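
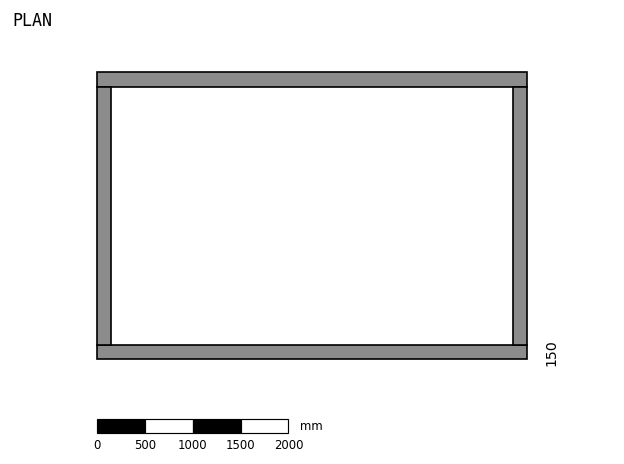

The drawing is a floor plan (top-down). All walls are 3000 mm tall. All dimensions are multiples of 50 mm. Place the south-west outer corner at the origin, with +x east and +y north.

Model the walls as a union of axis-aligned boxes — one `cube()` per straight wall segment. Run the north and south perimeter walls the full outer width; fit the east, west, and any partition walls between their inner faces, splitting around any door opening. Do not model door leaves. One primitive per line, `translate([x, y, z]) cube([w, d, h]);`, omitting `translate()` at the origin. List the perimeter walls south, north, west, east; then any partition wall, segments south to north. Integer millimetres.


cube([4500, 150, 3000]);
translate([0, 2850, 0]) cube([4500, 150, 3000]);
translate([0, 150, 0]) cube([150, 2700, 3000]);
translate([4350, 150, 0]) cube([150, 2700, 3000]);


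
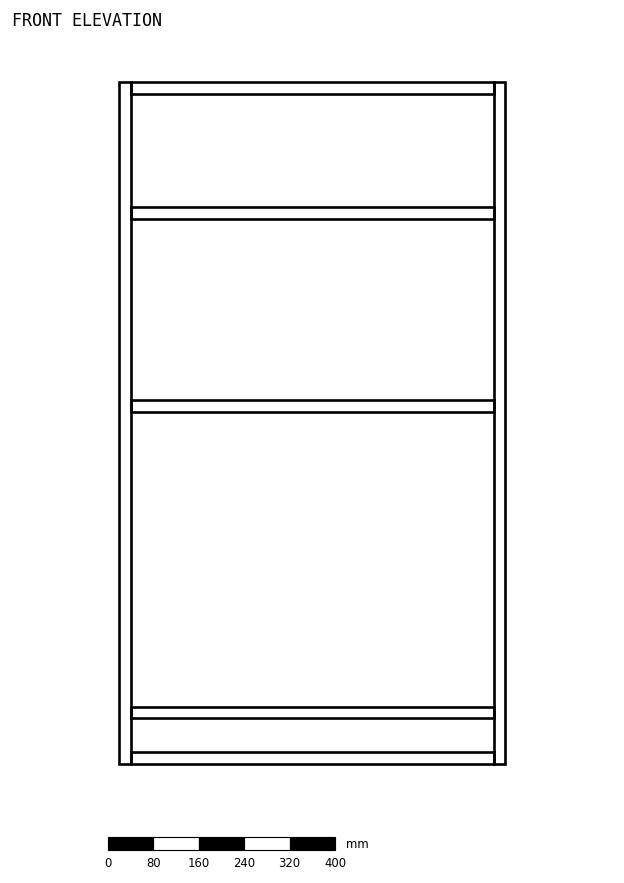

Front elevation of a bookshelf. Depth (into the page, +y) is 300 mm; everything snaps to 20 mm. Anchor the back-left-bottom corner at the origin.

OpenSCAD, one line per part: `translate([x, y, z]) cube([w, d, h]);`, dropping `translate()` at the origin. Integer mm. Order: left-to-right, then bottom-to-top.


cube([20, 300, 1200]);
translate([20, 0, 0]) cube([640, 300, 20]);
translate([20, 0, 80]) cube([640, 300, 20]);
translate([20, 0, 620]) cube([640, 300, 20]);
translate([20, 0, 960]) cube([640, 300, 20]);
translate([20, 0, 1180]) cube([640, 300, 20]);
translate([660, 0, 0]) cube([20, 300, 1200]);


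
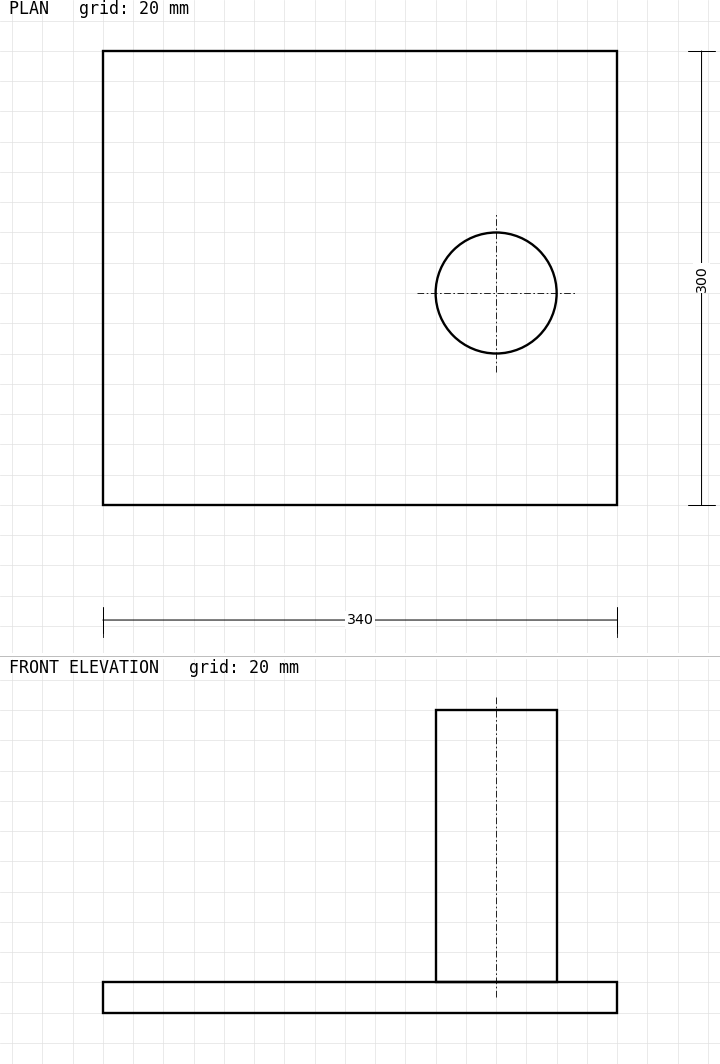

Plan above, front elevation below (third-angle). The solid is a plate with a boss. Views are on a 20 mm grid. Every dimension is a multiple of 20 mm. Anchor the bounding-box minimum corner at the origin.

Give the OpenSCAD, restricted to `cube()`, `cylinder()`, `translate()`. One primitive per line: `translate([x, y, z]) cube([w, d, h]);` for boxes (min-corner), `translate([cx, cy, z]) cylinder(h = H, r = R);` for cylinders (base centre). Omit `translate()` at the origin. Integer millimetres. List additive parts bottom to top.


cube([340, 300, 20]);
translate([260, 140, 20]) cylinder(h = 180, r = 40);


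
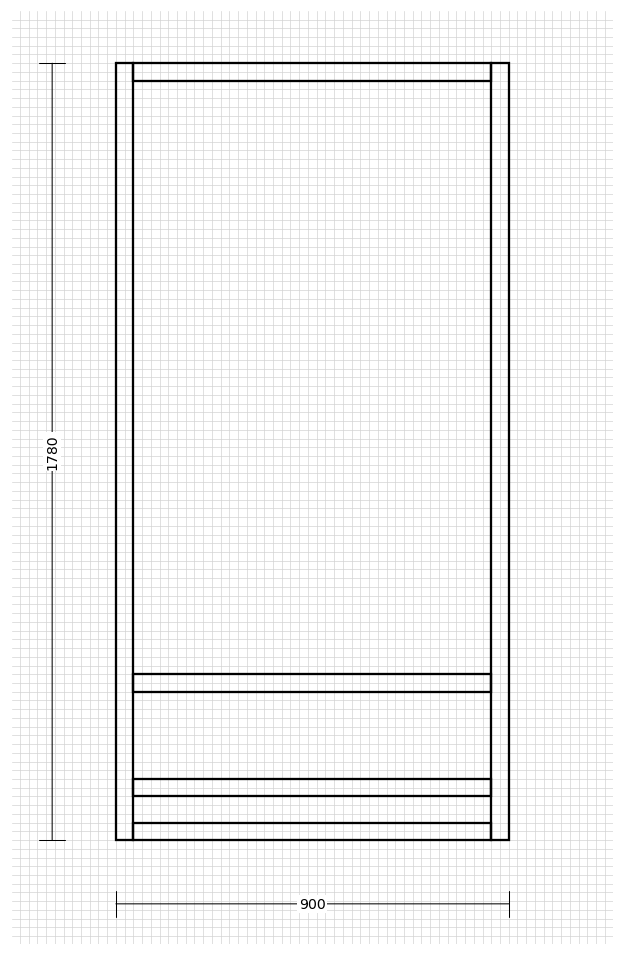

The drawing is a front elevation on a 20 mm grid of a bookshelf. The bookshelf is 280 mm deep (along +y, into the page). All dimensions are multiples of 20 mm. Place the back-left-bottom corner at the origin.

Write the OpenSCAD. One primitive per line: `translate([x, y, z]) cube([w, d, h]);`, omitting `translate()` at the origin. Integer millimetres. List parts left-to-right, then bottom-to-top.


cube([40, 280, 1780]);
translate([40, 0, 0]) cube([820, 280, 40]);
translate([40, 0, 100]) cube([820, 280, 40]);
translate([40, 0, 340]) cube([820, 280, 40]);
translate([40, 0, 1740]) cube([820, 280, 40]);
translate([860, 0, 0]) cube([40, 280, 1780]);


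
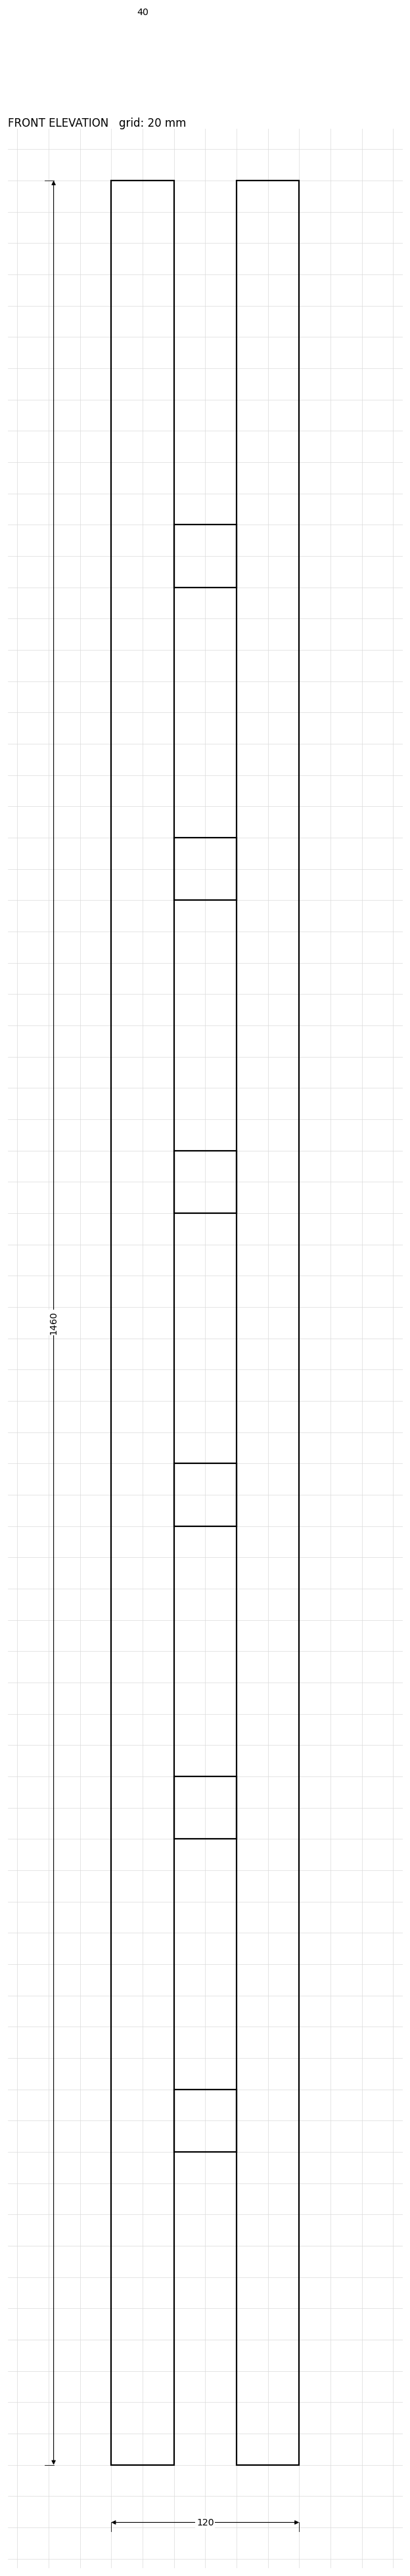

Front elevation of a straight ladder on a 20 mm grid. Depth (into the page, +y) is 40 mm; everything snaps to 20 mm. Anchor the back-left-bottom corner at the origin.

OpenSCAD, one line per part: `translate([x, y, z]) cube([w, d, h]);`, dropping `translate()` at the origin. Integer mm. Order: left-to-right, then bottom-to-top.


cube([40, 40, 1460]);
translate([40, 0, 200]) cube([40, 40, 40]);
translate([40, 0, 400]) cube([40, 40, 40]);
translate([40, 0, 600]) cube([40, 40, 40]);
translate([40, 0, 800]) cube([40, 40, 40]);
translate([40, 0, 1000]) cube([40, 40, 40]);
translate([40, 0, 1200]) cube([40, 40, 40]);
translate([80, 0, 0]) cube([40, 40, 1460]);


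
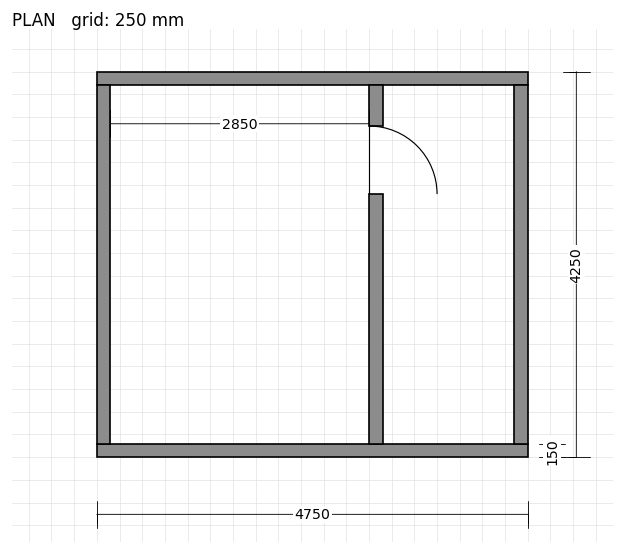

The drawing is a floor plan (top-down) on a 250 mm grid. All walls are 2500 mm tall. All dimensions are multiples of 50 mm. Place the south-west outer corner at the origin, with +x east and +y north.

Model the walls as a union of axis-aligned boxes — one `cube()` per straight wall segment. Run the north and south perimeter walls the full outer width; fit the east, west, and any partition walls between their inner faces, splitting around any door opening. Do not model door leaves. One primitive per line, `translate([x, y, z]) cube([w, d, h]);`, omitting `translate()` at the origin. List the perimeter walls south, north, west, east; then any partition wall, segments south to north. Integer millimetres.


cube([4750, 150, 2500]);
translate([0, 4100, 0]) cube([4750, 150, 2500]);
translate([0, 150, 0]) cube([150, 3950, 2500]);
translate([4600, 150, 0]) cube([150, 3950, 2500]);
translate([3000, 150, 0]) cube([150, 2750, 2500]);
translate([3000, 3650, 0]) cube([150, 450, 2500]);


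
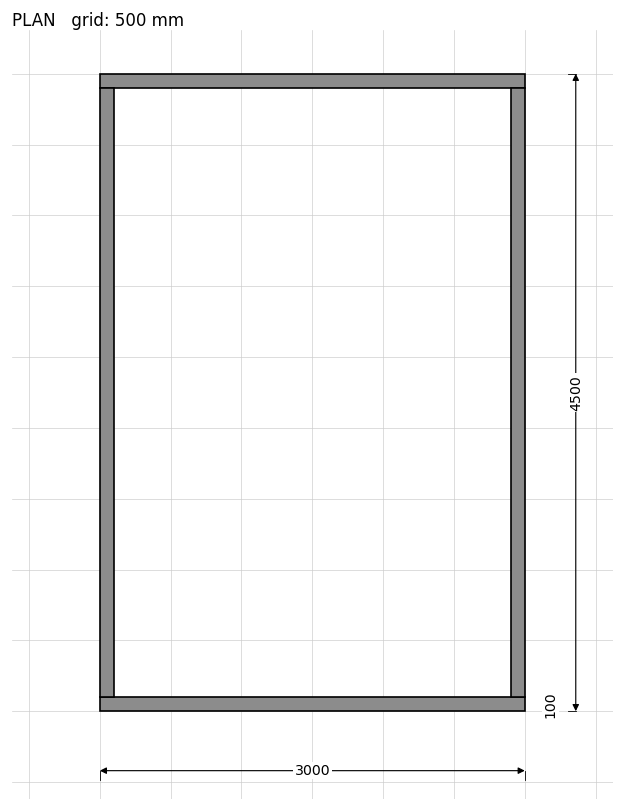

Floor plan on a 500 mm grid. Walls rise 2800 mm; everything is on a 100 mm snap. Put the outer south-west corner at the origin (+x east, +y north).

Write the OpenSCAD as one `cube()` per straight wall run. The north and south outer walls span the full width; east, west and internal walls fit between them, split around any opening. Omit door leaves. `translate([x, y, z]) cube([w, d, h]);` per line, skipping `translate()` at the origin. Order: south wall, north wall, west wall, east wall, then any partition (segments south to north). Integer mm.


cube([3000, 100, 2800]);
translate([0, 4400, 0]) cube([3000, 100, 2800]);
translate([0, 100, 0]) cube([100, 4300, 2800]);
translate([2900, 100, 0]) cube([100, 4300, 2800]);


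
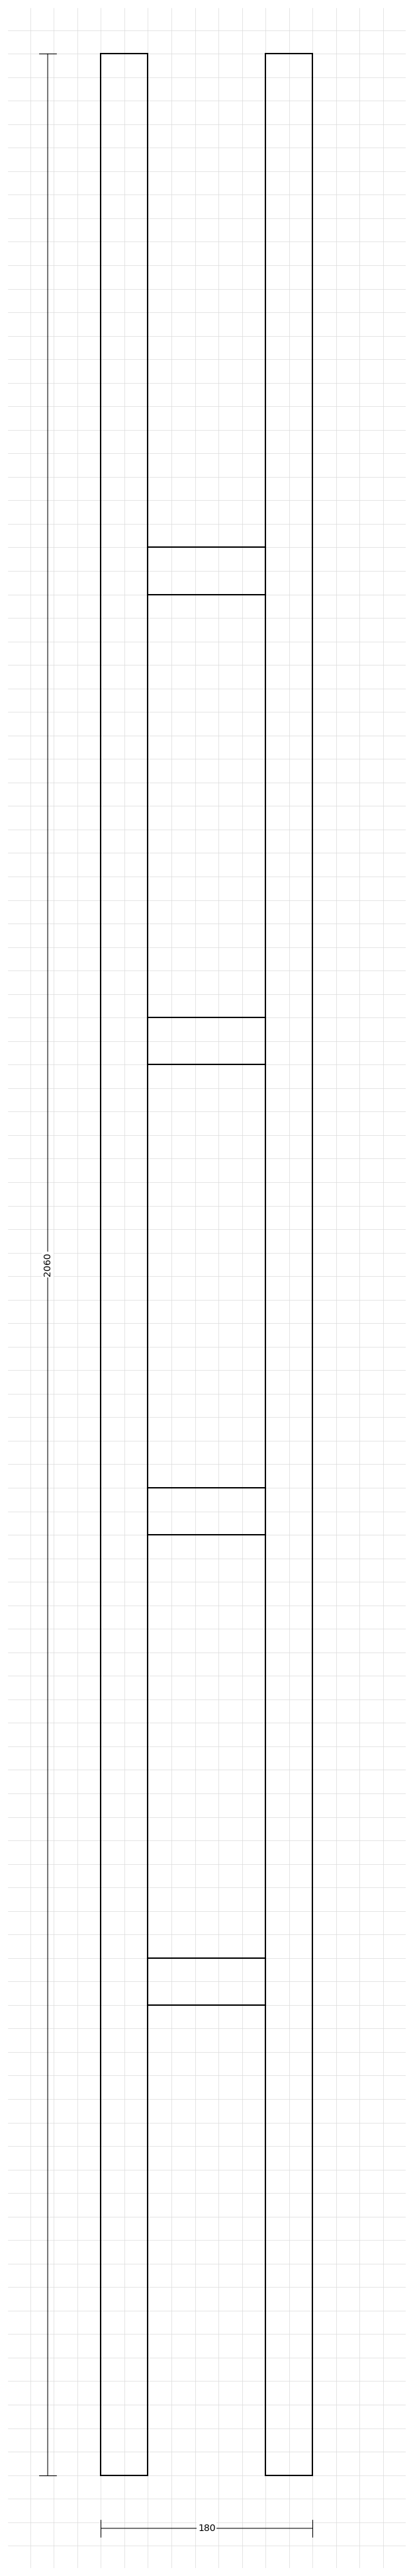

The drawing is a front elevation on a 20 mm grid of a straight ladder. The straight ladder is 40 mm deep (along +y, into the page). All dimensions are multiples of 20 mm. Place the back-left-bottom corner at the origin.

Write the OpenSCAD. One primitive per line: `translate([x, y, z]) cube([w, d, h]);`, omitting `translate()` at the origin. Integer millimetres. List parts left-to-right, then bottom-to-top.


cube([40, 40, 2060]);
translate([40, 0, 400]) cube([100, 40, 40]);
translate([40, 0, 800]) cube([100, 40, 40]);
translate([40, 0, 1200]) cube([100, 40, 40]);
translate([40, 0, 1600]) cube([100, 40, 40]);
translate([140, 0, 0]) cube([40, 40, 2060]);


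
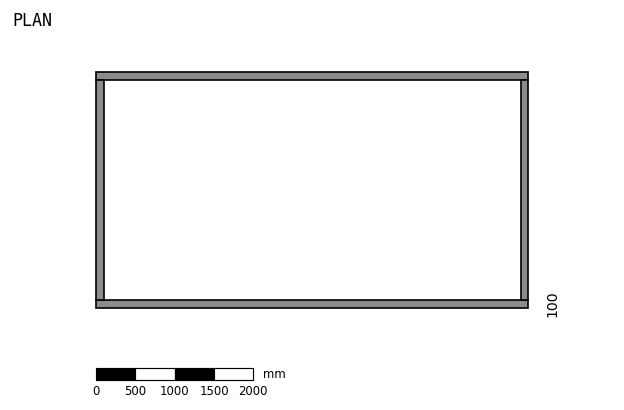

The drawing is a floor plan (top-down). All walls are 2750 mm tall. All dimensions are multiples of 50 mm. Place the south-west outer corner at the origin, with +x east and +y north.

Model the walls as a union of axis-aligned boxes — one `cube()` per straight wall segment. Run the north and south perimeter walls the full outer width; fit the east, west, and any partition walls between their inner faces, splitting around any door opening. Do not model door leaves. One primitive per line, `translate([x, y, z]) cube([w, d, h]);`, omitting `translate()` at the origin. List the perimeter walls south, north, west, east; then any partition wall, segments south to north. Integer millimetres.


cube([5500, 100, 2750]);
translate([0, 2900, 0]) cube([5500, 100, 2750]);
translate([0, 100, 0]) cube([100, 2800, 2750]);
translate([5400, 100, 0]) cube([100, 2800, 2750]);


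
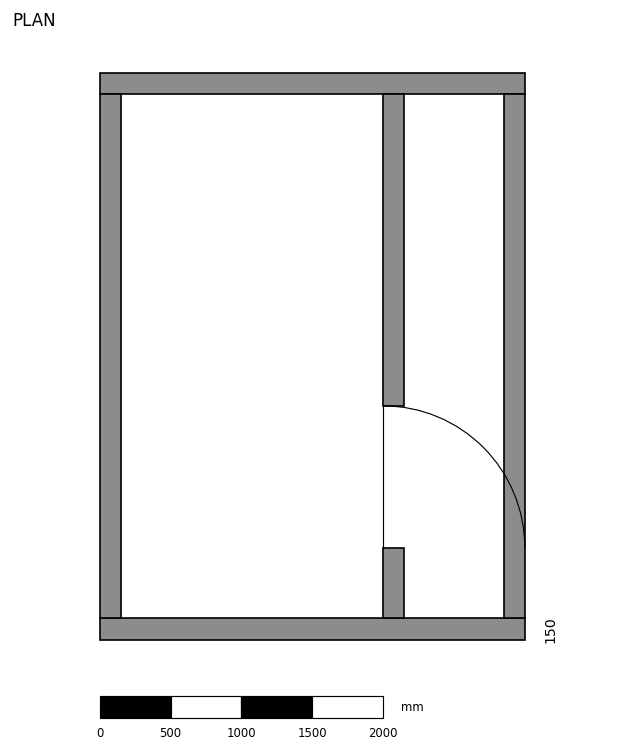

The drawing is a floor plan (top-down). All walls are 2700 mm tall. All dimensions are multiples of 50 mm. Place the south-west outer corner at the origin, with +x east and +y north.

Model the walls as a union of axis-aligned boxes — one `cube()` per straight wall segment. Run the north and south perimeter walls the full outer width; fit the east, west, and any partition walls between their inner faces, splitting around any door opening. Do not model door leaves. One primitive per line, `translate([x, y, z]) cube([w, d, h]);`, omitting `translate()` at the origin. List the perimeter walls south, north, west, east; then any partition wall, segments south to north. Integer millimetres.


cube([3000, 150, 2700]);
translate([0, 3850, 0]) cube([3000, 150, 2700]);
translate([0, 150, 0]) cube([150, 3700, 2700]);
translate([2850, 150, 0]) cube([150, 3700, 2700]);
translate([2000, 150, 0]) cube([150, 500, 2700]);
translate([2000, 1650, 0]) cube([150, 2200, 2700]);


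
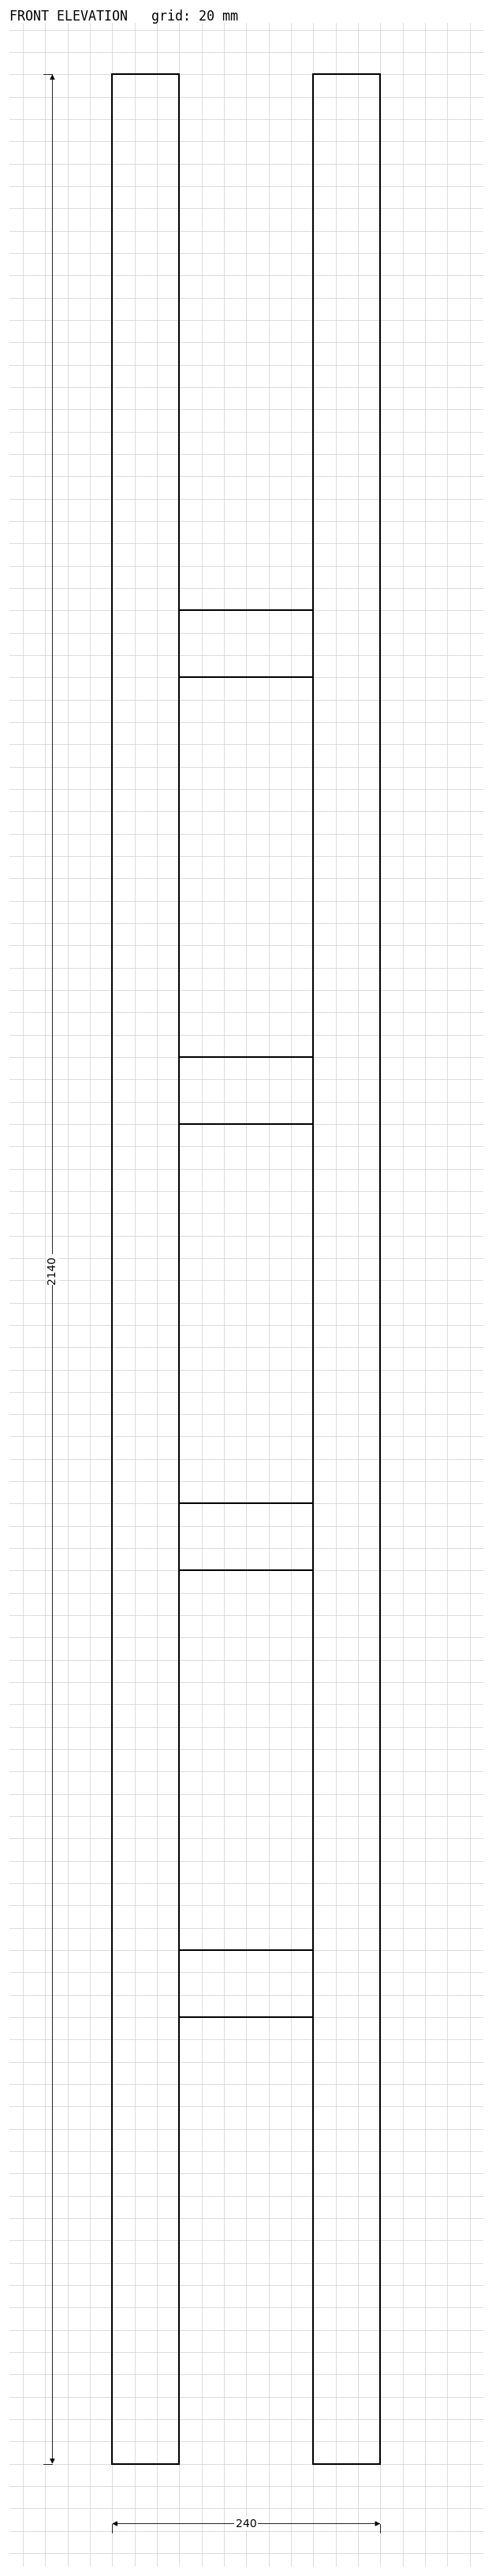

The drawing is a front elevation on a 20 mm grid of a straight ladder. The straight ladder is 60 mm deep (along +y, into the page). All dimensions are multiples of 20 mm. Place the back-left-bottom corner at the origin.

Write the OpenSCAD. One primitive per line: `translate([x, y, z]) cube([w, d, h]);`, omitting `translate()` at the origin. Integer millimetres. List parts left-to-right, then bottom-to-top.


cube([60, 60, 2140]);
translate([60, 0, 400]) cube([120, 60, 60]);
translate([60, 0, 800]) cube([120, 60, 60]);
translate([60, 0, 1200]) cube([120, 60, 60]);
translate([60, 0, 1600]) cube([120, 60, 60]);
translate([180, 0, 0]) cube([60, 60, 2140]);


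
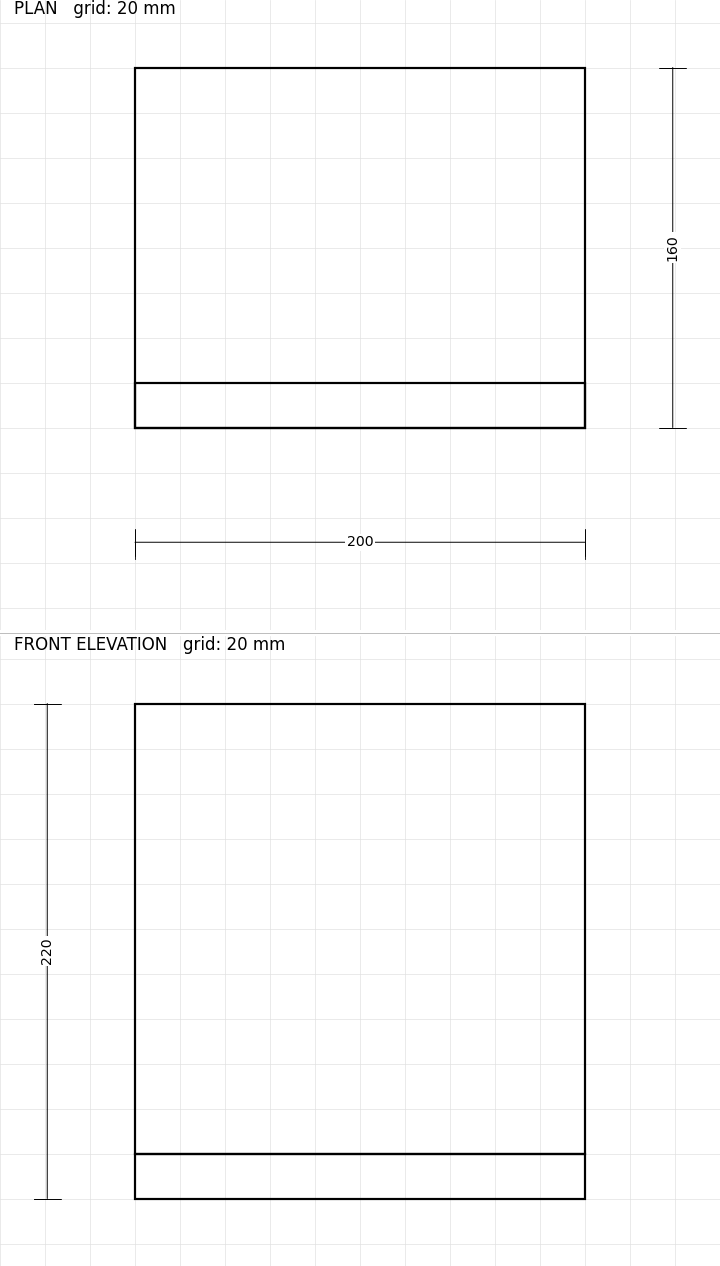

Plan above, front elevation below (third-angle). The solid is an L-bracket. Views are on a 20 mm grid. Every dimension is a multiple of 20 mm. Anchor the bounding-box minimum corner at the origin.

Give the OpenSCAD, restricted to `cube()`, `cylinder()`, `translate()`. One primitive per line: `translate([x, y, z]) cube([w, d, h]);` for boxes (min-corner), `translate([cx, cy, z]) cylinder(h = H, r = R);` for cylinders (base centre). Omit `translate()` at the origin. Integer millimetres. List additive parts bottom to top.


cube([200, 160, 20]);
translate([0, 0, 20]) cube([200, 20, 200]);


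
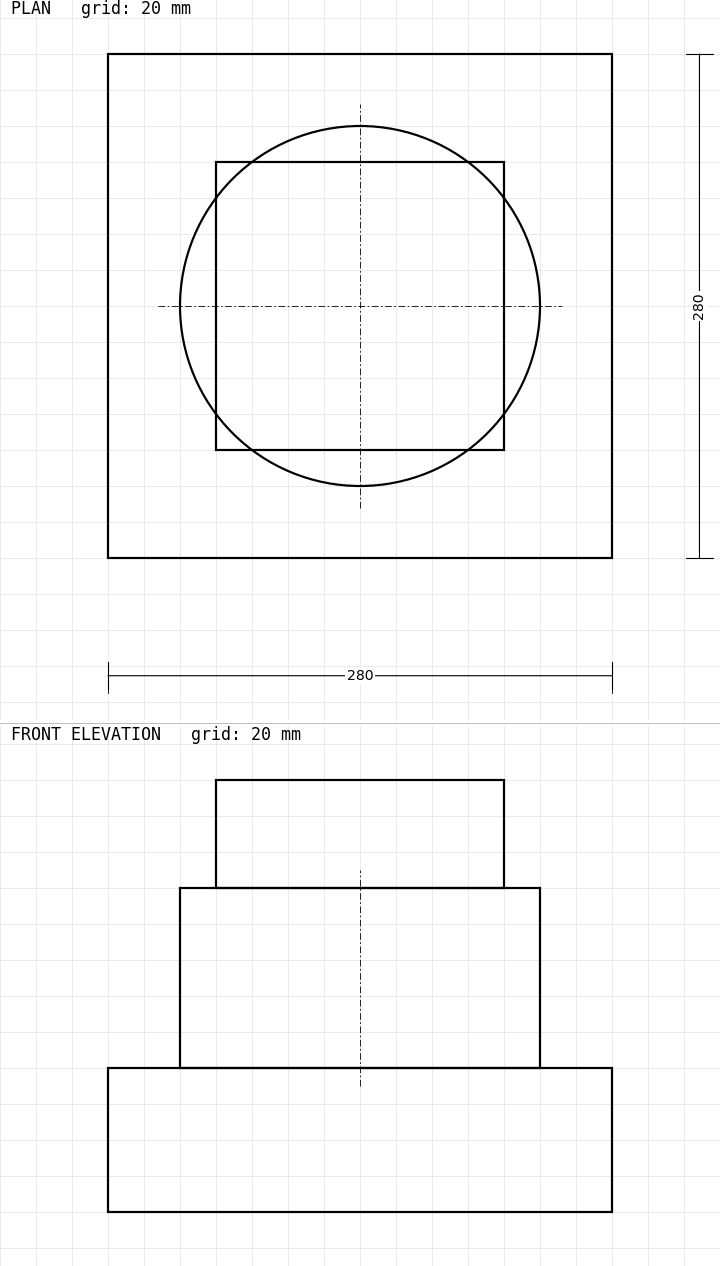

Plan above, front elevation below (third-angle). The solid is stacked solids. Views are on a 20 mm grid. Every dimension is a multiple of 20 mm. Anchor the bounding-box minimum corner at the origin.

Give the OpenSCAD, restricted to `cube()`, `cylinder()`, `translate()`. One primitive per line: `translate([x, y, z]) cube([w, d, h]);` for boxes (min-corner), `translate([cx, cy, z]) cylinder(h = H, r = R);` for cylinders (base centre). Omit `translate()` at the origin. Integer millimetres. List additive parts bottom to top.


cube([280, 280, 80]);
translate([140, 140, 80]) cylinder(h = 100, r = 100);
translate([60, 60, 180]) cube([160, 160, 60]);


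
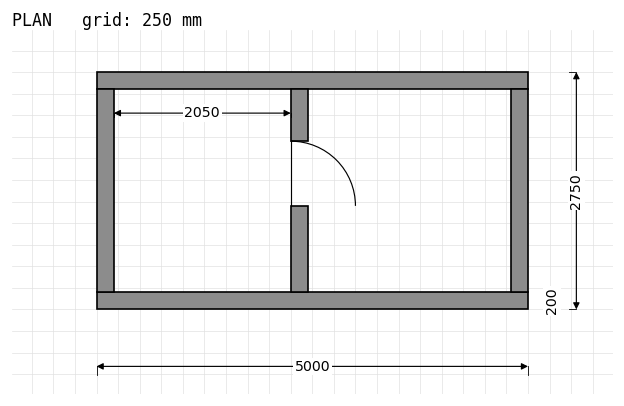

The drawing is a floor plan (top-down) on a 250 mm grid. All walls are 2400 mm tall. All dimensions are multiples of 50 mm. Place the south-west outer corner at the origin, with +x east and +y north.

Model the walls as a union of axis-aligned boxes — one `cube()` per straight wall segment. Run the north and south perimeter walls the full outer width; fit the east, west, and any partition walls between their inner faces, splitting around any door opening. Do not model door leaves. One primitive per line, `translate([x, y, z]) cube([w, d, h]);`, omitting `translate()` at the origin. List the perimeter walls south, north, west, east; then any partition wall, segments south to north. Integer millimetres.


cube([5000, 200, 2400]);
translate([0, 2550, 0]) cube([5000, 200, 2400]);
translate([0, 200, 0]) cube([200, 2350, 2400]);
translate([4800, 200, 0]) cube([200, 2350, 2400]);
translate([2250, 200, 0]) cube([200, 1000, 2400]);
translate([2250, 1950, 0]) cube([200, 600, 2400]);


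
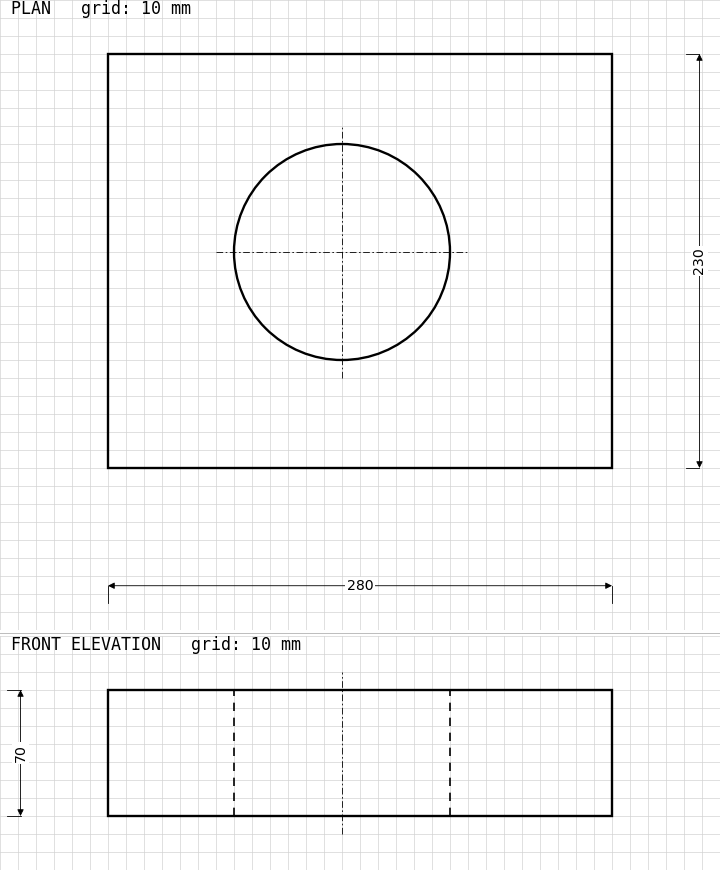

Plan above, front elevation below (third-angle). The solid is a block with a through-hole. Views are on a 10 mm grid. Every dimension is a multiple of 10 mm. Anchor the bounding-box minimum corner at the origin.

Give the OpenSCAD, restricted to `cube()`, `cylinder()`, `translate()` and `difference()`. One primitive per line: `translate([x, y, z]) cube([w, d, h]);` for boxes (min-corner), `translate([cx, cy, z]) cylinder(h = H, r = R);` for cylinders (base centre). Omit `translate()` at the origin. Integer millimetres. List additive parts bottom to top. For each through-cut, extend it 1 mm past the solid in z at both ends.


difference() {
  cube([280, 230, 70]);
  translate([130, 120, -1]) cylinder(h = 72, r = 60);
}


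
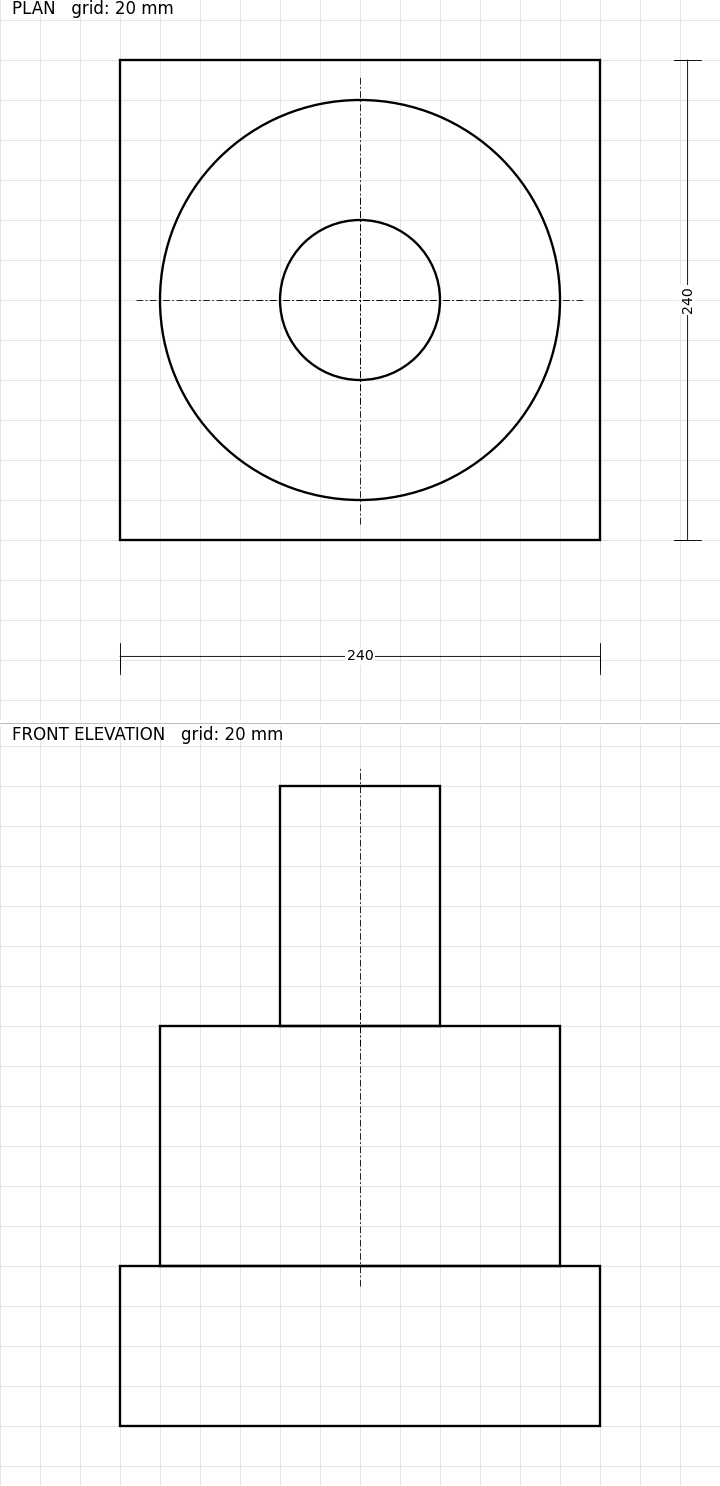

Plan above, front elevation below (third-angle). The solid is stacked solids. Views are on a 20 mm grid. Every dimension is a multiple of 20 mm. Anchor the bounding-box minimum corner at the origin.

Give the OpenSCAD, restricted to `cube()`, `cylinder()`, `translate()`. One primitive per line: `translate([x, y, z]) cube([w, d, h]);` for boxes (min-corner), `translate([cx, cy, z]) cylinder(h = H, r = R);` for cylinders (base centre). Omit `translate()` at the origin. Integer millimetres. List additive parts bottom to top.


cube([240, 240, 80]);
translate([120, 120, 80]) cylinder(h = 120, r = 100);
translate([120, 120, 200]) cylinder(h = 120, r = 40);


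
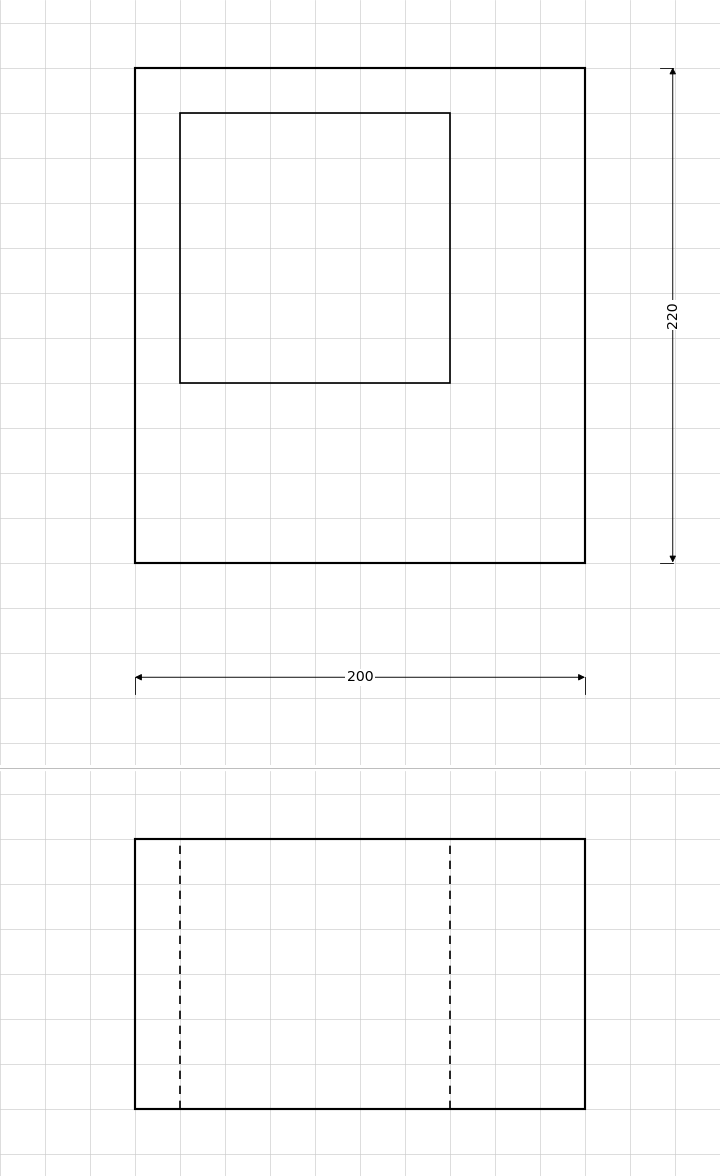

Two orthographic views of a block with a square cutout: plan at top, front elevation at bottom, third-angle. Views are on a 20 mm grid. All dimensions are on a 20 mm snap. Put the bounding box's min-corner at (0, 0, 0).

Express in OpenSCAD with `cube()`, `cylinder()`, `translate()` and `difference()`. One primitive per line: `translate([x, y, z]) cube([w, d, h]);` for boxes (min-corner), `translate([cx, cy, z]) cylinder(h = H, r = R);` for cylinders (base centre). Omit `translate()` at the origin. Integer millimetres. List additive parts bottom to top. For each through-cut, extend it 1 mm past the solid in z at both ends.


difference() {
  cube([200, 220, 120]);
  translate([20, 80, -1]) cube([120, 120, 122]);
}


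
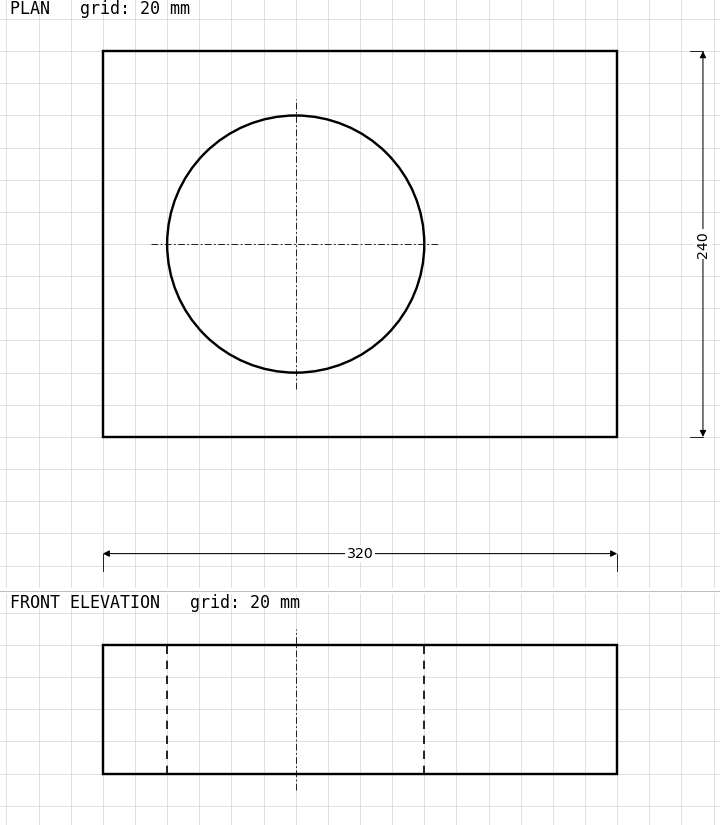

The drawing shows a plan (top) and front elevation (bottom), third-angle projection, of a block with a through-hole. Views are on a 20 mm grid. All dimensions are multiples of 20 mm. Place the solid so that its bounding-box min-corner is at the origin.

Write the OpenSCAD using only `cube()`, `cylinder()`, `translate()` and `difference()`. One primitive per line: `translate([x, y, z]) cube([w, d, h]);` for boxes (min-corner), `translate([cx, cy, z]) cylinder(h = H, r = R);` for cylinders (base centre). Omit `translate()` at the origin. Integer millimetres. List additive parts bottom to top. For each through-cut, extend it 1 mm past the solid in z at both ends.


difference() {
  cube([320, 240, 80]);
  translate([120, 120, -1]) cylinder(h = 82, r = 80);
}


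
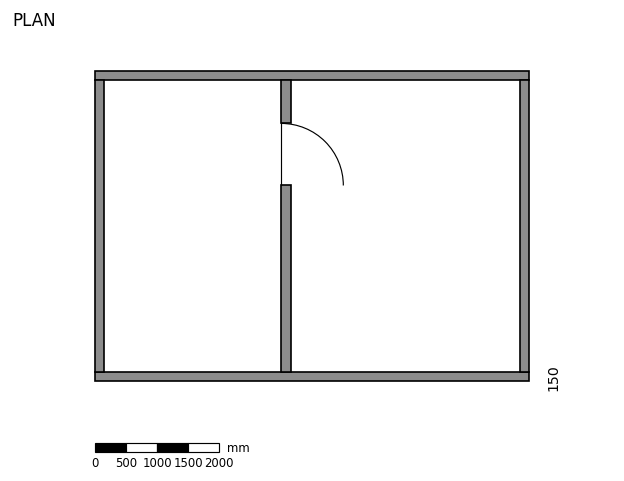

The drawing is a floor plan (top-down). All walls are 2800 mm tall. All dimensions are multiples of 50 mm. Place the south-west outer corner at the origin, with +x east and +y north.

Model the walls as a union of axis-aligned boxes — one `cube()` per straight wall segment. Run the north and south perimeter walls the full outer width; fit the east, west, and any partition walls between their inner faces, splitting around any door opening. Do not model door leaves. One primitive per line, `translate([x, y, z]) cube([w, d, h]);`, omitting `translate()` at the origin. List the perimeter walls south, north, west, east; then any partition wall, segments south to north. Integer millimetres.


cube([7000, 150, 2800]);
translate([0, 4850, 0]) cube([7000, 150, 2800]);
translate([0, 150, 0]) cube([150, 4700, 2800]);
translate([6850, 150, 0]) cube([150, 4700, 2800]);
translate([3000, 150, 0]) cube([150, 3000, 2800]);
translate([3000, 4150, 0]) cube([150, 700, 2800]);


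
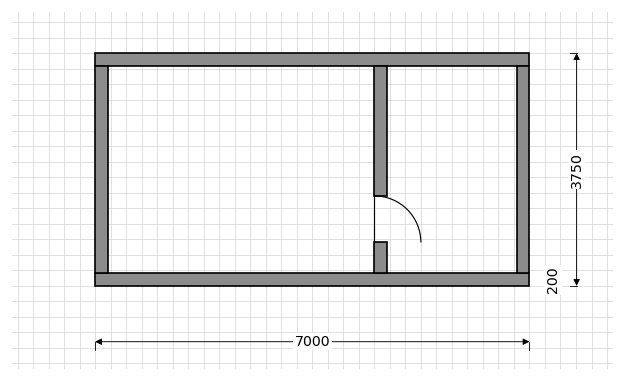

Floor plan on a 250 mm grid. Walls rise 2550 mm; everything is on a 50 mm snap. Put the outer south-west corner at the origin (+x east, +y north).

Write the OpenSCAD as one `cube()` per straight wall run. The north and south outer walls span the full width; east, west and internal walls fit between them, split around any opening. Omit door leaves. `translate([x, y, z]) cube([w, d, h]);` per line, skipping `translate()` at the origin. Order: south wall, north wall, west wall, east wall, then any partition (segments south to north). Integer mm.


cube([7000, 200, 2550]);
translate([0, 3550, 0]) cube([7000, 200, 2550]);
translate([0, 200, 0]) cube([200, 3350, 2550]);
translate([6800, 200, 0]) cube([200, 3350, 2550]);
translate([4500, 200, 0]) cube([200, 500, 2550]);
translate([4500, 1450, 0]) cube([200, 2100, 2550]);


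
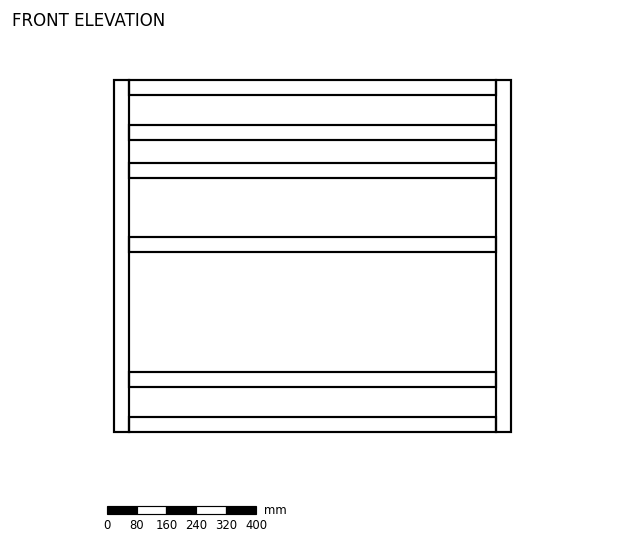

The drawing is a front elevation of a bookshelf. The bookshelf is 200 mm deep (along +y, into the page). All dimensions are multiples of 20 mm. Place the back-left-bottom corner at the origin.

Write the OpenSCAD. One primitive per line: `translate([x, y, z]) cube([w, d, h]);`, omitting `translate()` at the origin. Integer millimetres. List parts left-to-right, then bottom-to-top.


cube([40, 200, 940]);
translate([40, 0, 0]) cube([980, 200, 40]);
translate([40, 0, 120]) cube([980, 200, 40]);
translate([40, 0, 480]) cube([980, 200, 40]);
translate([40, 0, 680]) cube([980, 200, 40]);
translate([40, 0, 780]) cube([980, 200, 40]);
translate([40, 0, 900]) cube([980, 200, 40]);
translate([1020, 0, 0]) cube([40, 200, 940]);


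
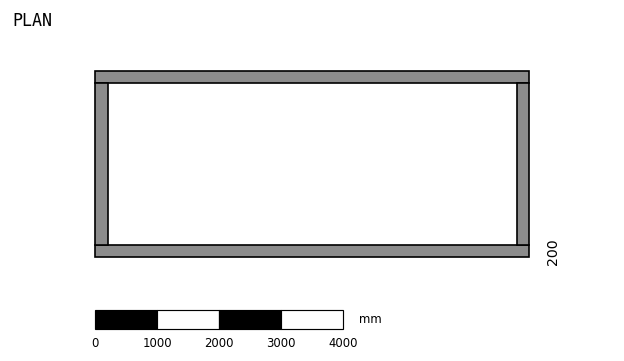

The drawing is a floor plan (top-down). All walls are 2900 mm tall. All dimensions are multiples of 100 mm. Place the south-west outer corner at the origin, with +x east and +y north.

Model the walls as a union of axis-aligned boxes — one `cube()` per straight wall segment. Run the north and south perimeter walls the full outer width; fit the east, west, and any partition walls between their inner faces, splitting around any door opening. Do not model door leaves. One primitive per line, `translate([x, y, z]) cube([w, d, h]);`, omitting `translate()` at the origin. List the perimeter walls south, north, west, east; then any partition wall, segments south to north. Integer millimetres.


cube([7000, 200, 2900]);
translate([0, 2800, 0]) cube([7000, 200, 2900]);
translate([0, 200, 0]) cube([200, 2600, 2900]);
translate([6800, 200, 0]) cube([200, 2600, 2900]);


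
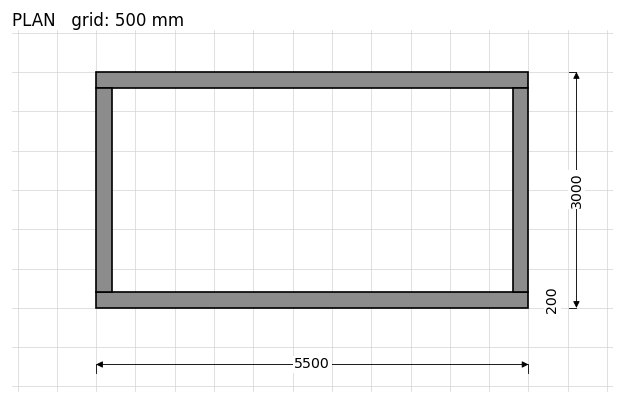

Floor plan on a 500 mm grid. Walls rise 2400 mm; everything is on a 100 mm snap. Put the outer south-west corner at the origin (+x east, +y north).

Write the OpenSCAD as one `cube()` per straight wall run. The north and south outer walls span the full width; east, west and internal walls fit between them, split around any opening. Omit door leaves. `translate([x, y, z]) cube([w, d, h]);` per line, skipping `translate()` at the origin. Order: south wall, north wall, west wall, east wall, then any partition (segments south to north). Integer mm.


cube([5500, 200, 2400]);
translate([0, 2800, 0]) cube([5500, 200, 2400]);
translate([0, 200, 0]) cube([200, 2600, 2400]);
translate([5300, 200, 0]) cube([200, 2600, 2400]);


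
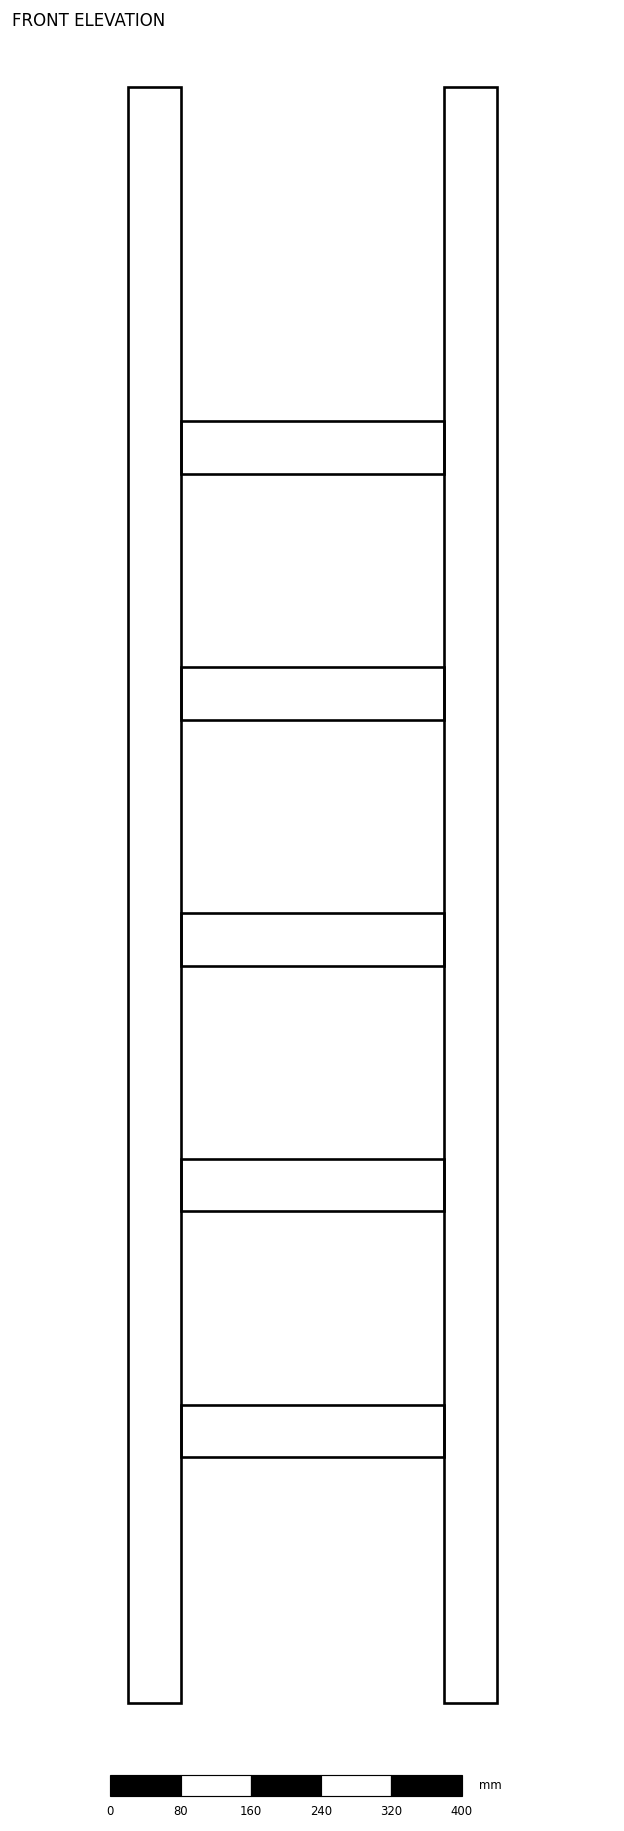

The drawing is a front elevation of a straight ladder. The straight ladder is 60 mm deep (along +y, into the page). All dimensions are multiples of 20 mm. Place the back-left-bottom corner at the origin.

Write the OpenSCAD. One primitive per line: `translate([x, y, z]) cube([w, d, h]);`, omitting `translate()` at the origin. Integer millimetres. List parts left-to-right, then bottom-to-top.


cube([60, 60, 1840]);
translate([60, 0, 280]) cube([300, 60, 60]);
translate([60, 0, 560]) cube([300, 60, 60]);
translate([60, 0, 840]) cube([300, 60, 60]);
translate([60, 0, 1120]) cube([300, 60, 60]);
translate([60, 0, 1400]) cube([300, 60, 60]);
translate([360, 0, 0]) cube([60, 60, 1840]);


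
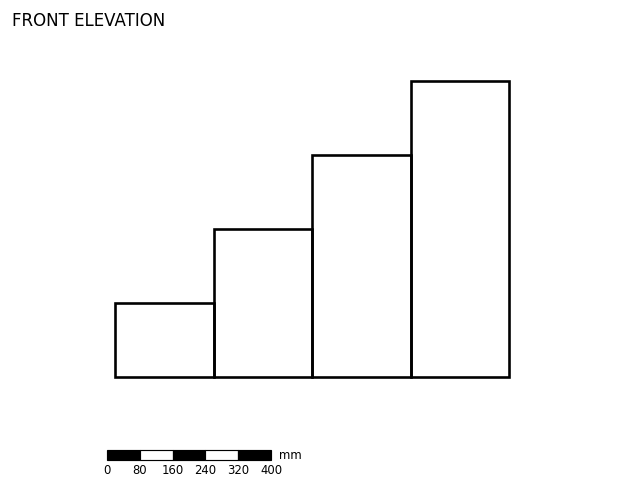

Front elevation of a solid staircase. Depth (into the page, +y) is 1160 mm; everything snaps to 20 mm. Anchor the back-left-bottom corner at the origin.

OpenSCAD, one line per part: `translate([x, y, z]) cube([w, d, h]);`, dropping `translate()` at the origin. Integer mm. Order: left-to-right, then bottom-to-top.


cube([240, 1160, 180]);
translate([240, 0, 0]) cube([240, 1160, 360]);
translate([480, 0, 0]) cube([240, 1160, 540]);
translate([720, 0, 0]) cube([240, 1160, 720]);


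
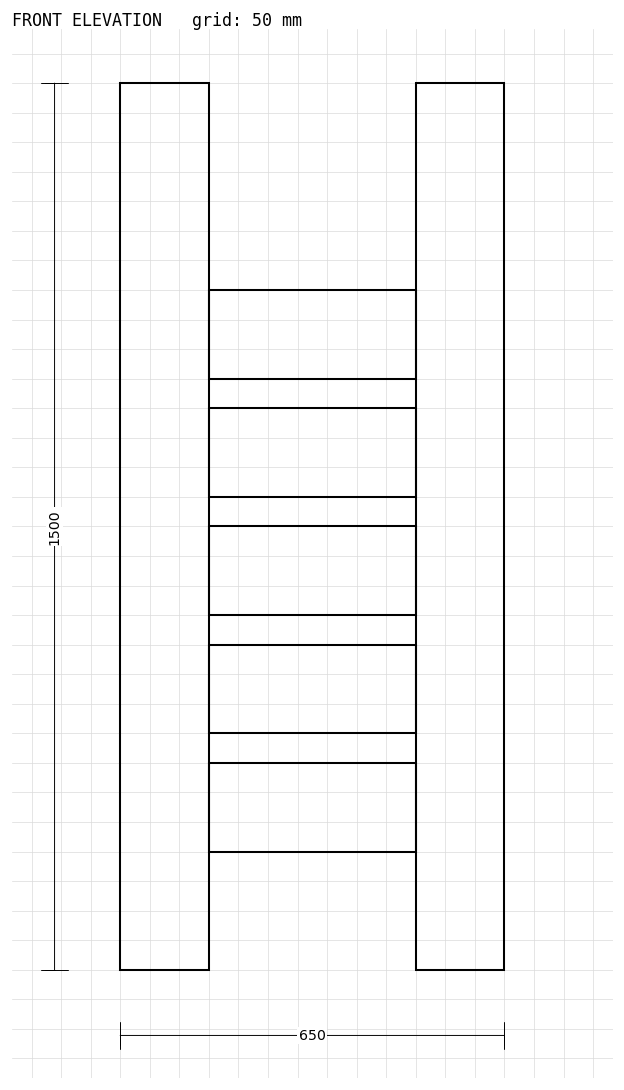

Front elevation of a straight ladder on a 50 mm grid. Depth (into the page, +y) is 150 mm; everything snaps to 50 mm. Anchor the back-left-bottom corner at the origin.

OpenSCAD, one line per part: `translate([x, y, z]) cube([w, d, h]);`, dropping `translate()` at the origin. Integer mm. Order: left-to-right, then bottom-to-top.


cube([150, 150, 1500]);
translate([150, 0, 200]) cube([350, 150, 150]);
translate([150, 0, 400]) cube([350, 150, 150]);
translate([150, 0, 600]) cube([350, 150, 150]);
translate([150, 0, 800]) cube([350, 150, 150]);
translate([150, 0, 1000]) cube([350, 150, 150]);
translate([500, 0, 0]) cube([150, 150, 1500]);


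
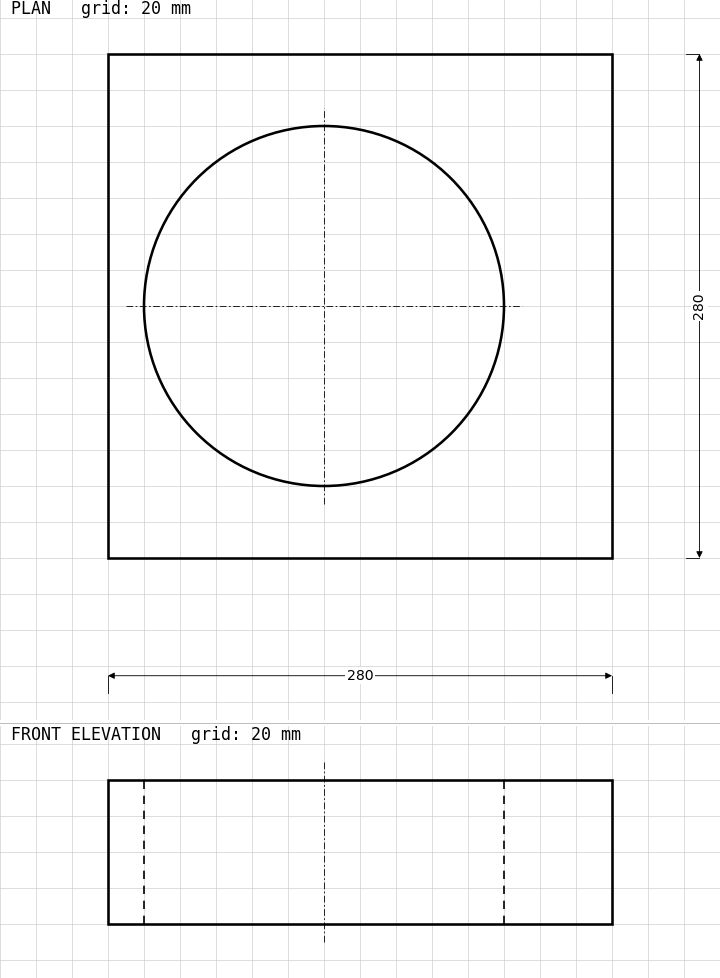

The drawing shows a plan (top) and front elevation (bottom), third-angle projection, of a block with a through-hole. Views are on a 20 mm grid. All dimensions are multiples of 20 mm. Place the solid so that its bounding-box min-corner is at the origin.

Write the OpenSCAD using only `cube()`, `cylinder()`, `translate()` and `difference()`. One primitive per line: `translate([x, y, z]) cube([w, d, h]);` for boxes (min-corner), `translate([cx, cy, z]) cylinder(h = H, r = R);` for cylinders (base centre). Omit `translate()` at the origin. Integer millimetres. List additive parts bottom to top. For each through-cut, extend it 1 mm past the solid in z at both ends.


difference() {
  cube([280, 280, 80]);
  translate([120, 140, -1]) cylinder(h = 82, r = 100);
}


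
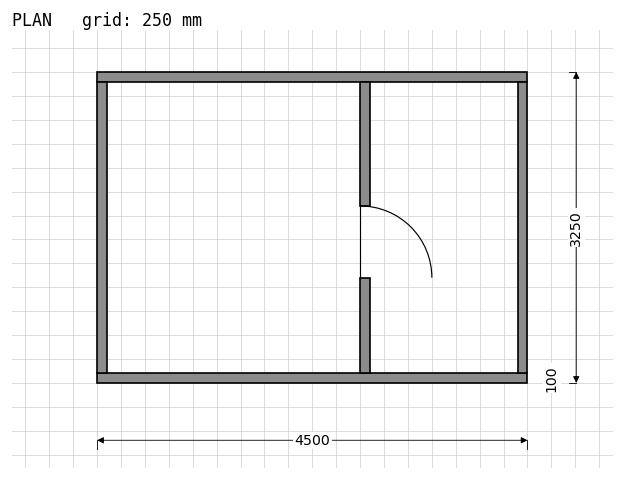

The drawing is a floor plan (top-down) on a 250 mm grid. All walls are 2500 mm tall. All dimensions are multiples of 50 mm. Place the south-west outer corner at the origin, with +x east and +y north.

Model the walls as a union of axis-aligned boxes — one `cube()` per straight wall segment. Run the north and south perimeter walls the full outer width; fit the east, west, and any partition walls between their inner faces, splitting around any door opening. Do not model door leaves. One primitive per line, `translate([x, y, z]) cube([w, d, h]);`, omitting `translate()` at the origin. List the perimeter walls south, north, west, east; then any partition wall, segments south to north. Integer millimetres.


cube([4500, 100, 2500]);
translate([0, 3150, 0]) cube([4500, 100, 2500]);
translate([0, 100, 0]) cube([100, 3050, 2500]);
translate([4400, 100, 0]) cube([100, 3050, 2500]);
translate([2750, 100, 0]) cube([100, 1000, 2500]);
translate([2750, 1850, 0]) cube([100, 1300, 2500]);


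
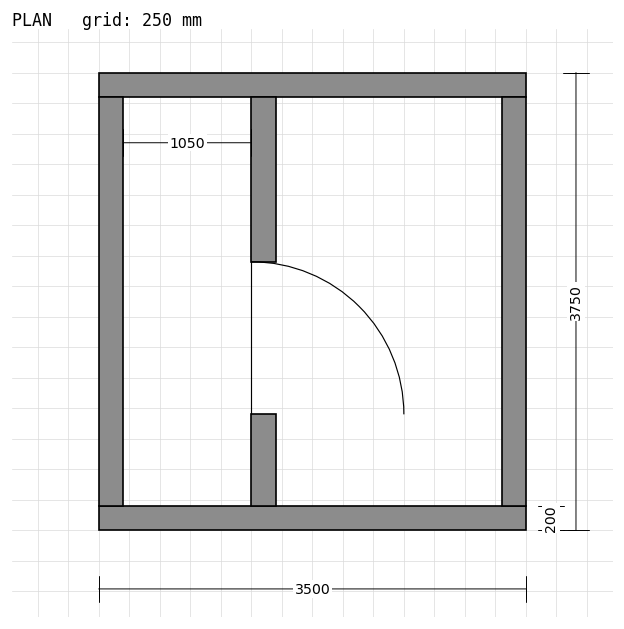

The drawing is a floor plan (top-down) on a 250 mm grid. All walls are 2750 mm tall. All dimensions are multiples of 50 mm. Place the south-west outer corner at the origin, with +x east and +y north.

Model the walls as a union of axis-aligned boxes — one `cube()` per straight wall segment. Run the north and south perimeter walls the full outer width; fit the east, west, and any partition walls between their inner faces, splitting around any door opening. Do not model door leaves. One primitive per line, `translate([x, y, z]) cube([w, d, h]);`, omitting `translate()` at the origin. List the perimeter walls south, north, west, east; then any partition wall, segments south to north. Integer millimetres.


cube([3500, 200, 2750]);
translate([0, 3550, 0]) cube([3500, 200, 2750]);
translate([0, 200, 0]) cube([200, 3350, 2750]);
translate([3300, 200, 0]) cube([200, 3350, 2750]);
translate([1250, 200, 0]) cube([200, 750, 2750]);
translate([1250, 2200, 0]) cube([200, 1350, 2750]);


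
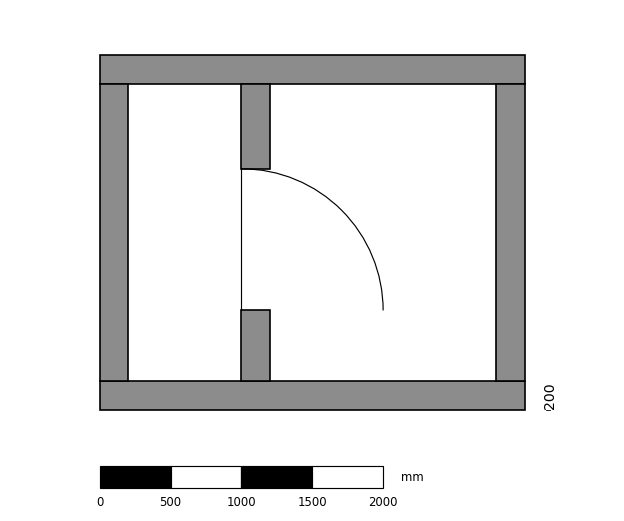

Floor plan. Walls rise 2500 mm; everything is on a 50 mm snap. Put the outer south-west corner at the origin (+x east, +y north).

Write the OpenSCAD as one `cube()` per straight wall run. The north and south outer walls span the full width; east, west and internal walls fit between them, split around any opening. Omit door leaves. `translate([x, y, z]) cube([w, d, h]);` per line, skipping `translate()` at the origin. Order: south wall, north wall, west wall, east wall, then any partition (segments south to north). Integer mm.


cube([3000, 200, 2500]);
translate([0, 2300, 0]) cube([3000, 200, 2500]);
translate([0, 200, 0]) cube([200, 2100, 2500]);
translate([2800, 200, 0]) cube([200, 2100, 2500]);
translate([1000, 200, 0]) cube([200, 500, 2500]);
translate([1000, 1700, 0]) cube([200, 600, 2500]);


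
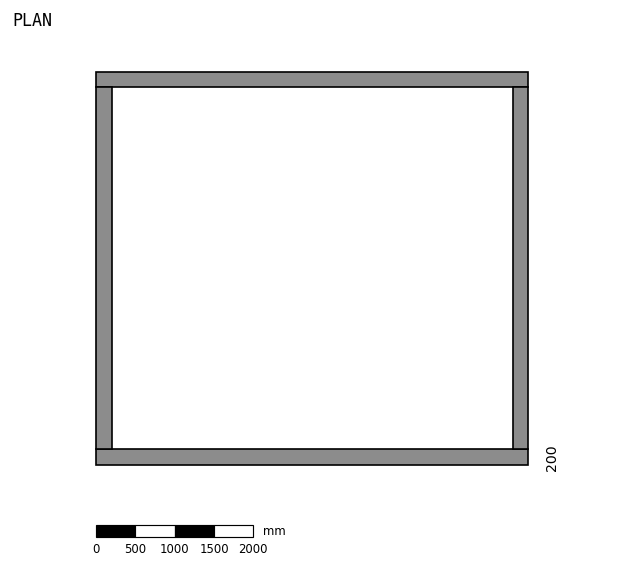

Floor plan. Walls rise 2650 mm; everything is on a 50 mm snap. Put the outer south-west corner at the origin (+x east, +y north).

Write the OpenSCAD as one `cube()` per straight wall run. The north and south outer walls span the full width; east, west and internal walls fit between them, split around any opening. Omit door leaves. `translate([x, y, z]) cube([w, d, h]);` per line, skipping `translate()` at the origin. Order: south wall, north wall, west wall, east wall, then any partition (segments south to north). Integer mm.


cube([5500, 200, 2650]);
translate([0, 4800, 0]) cube([5500, 200, 2650]);
translate([0, 200, 0]) cube([200, 4600, 2650]);
translate([5300, 200, 0]) cube([200, 4600, 2650]);


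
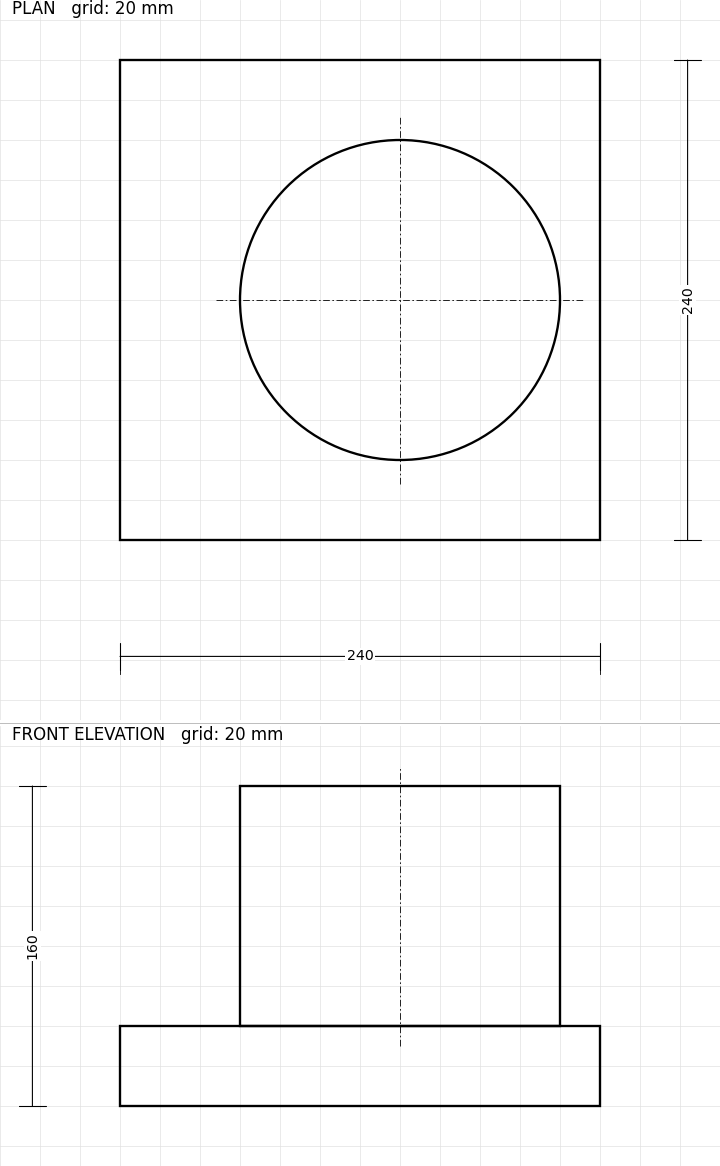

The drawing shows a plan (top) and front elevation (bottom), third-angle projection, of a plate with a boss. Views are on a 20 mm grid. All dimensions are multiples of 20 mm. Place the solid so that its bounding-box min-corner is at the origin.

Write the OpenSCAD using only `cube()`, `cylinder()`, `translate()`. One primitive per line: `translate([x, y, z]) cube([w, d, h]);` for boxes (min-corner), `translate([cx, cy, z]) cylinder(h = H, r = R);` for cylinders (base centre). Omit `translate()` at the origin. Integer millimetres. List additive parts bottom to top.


cube([240, 240, 40]);
translate([140, 120, 40]) cylinder(h = 120, r = 80);


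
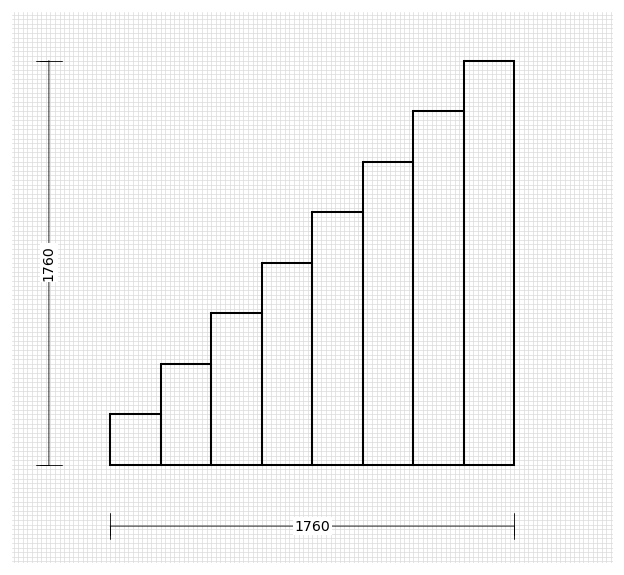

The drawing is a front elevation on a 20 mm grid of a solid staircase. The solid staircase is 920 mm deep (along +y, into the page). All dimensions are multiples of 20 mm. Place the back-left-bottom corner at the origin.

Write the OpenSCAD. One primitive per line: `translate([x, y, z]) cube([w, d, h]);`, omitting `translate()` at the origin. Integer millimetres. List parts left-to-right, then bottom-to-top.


cube([220, 920, 220]);
translate([220, 0, 0]) cube([220, 920, 440]);
translate([440, 0, 0]) cube([220, 920, 660]);
translate([660, 0, 0]) cube([220, 920, 880]);
translate([880, 0, 0]) cube([220, 920, 1100]);
translate([1100, 0, 0]) cube([220, 920, 1320]);
translate([1320, 0, 0]) cube([220, 920, 1540]);
translate([1540, 0, 0]) cube([220, 920, 1760]);


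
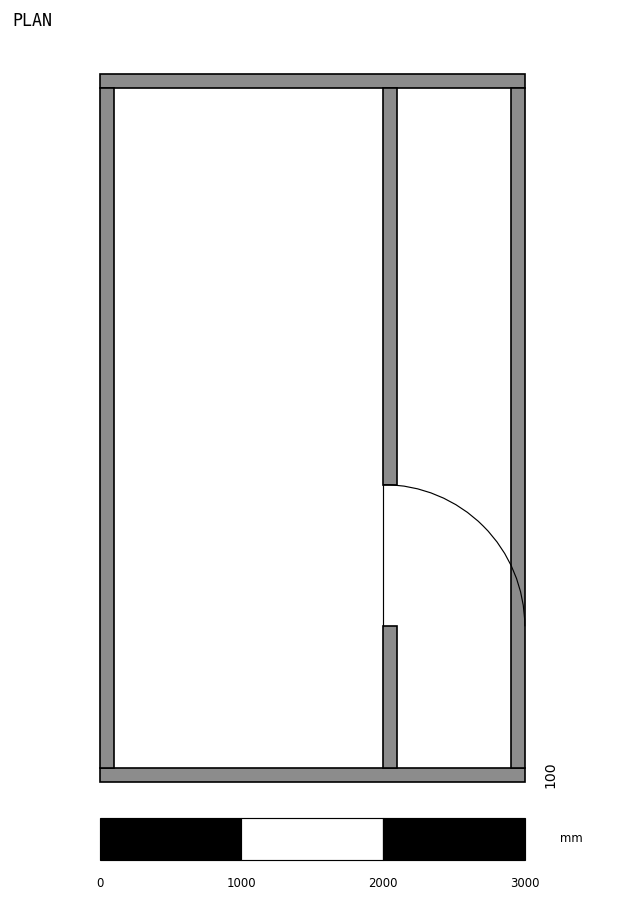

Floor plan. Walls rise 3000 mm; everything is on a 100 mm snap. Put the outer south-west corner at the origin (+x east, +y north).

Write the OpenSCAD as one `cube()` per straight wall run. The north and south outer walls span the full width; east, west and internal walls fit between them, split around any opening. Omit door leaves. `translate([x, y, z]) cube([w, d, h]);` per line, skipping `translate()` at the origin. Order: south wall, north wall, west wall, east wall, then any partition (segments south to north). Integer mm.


cube([3000, 100, 3000]);
translate([0, 4900, 0]) cube([3000, 100, 3000]);
translate([0, 100, 0]) cube([100, 4800, 3000]);
translate([2900, 100, 0]) cube([100, 4800, 3000]);
translate([2000, 100, 0]) cube([100, 1000, 3000]);
translate([2000, 2100, 0]) cube([100, 2800, 3000]);


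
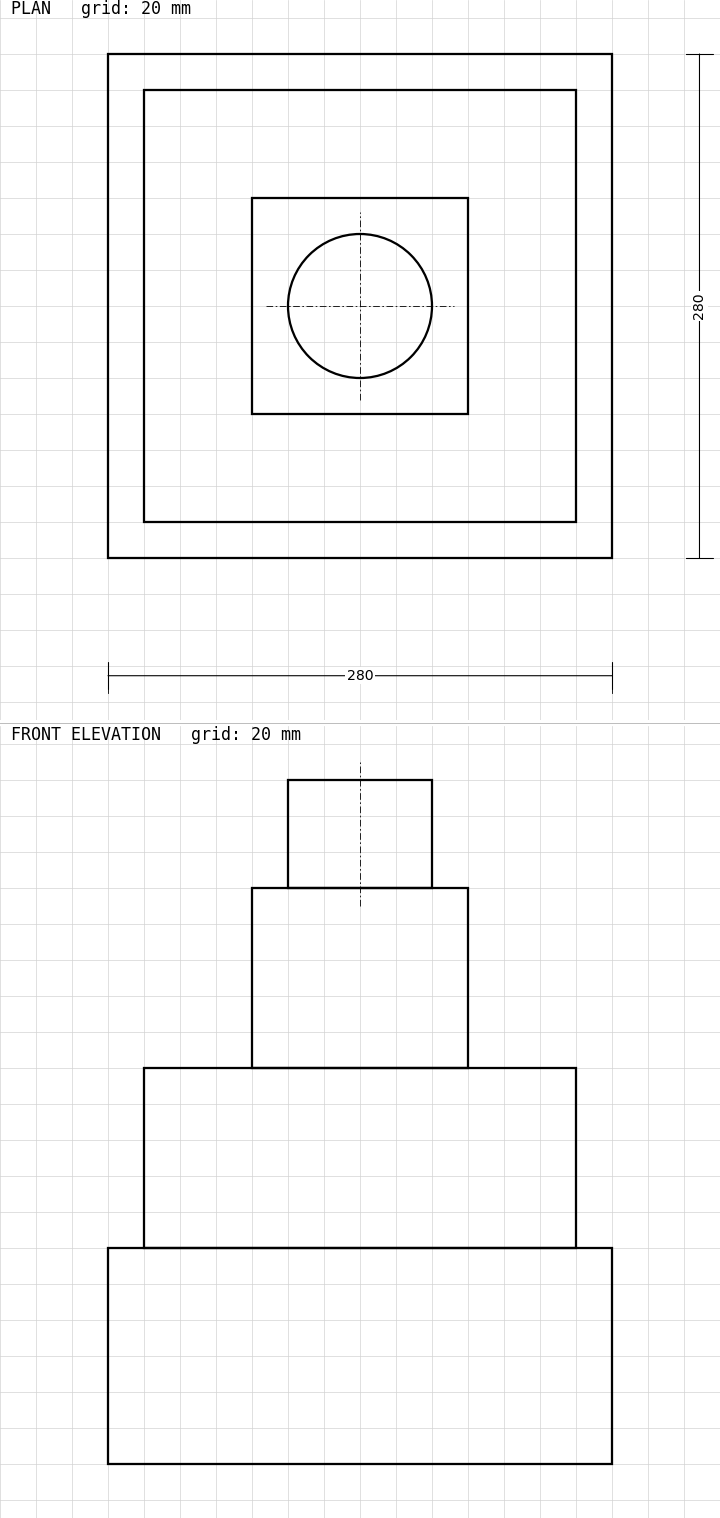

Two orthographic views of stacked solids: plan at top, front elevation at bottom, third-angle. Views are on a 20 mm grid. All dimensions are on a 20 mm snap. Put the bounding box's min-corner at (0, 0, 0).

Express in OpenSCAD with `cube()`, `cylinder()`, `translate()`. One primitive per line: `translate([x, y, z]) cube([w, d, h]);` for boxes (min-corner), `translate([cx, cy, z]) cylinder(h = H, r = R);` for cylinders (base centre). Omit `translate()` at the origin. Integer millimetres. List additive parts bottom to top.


cube([280, 280, 120]);
translate([20, 20, 120]) cube([240, 240, 100]);
translate([80, 80, 220]) cube([120, 120, 100]);
translate([140, 140, 320]) cylinder(h = 60, r = 40);


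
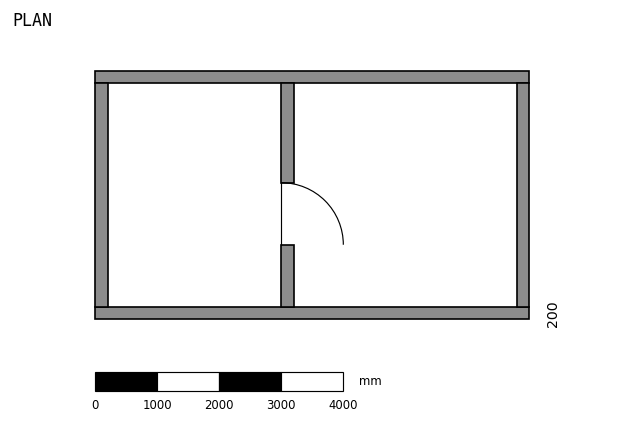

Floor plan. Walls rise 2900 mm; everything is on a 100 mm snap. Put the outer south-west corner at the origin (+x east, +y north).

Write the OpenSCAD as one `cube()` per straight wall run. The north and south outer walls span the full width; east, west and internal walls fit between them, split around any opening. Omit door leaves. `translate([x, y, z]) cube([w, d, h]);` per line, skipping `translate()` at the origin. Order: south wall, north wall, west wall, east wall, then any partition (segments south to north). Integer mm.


cube([7000, 200, 2900]);
translate([0, 3800, 0]) cube([7000, 200, 2900]);
translate([0, 200, 0]) cube([200, 3600, 2900]);
translate([6800, 200, 0]) cube([200, 3600, 2900]);
translate([3000, 200, 0]) cube([200, 1000, 2900]);
translate([3000, 2200, 0]) cube([200, 1600, 2900]);
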